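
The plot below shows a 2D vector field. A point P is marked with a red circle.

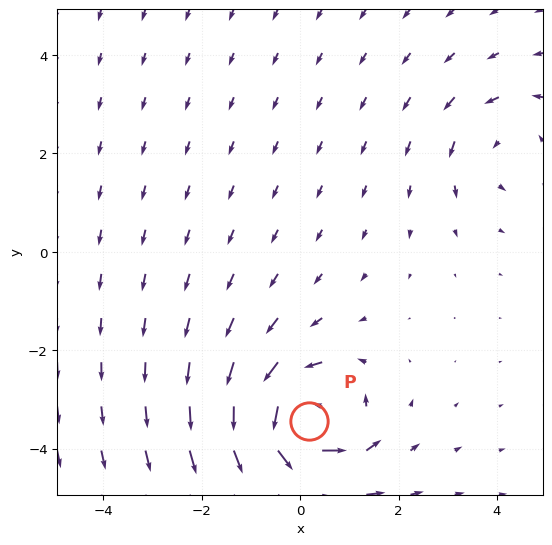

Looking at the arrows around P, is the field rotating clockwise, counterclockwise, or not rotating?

Near P at (0.2, -3.4) the arrows circulate counterclockwise. The curl (z-component) there is about +6; positive curl means counterclockwise rotation.

counterclockwise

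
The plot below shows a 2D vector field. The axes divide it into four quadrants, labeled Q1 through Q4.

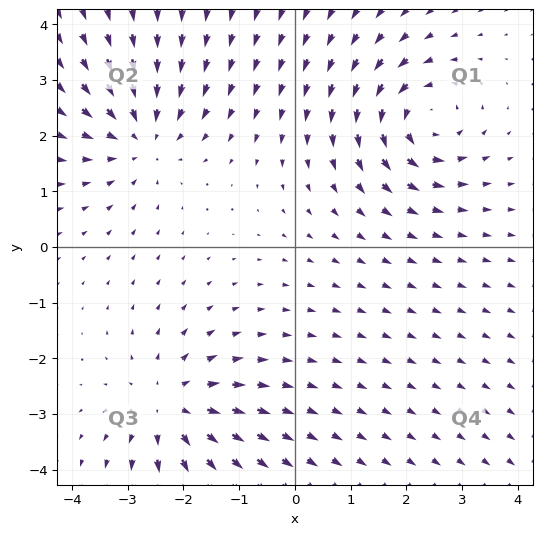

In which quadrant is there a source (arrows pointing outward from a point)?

The source sits at approximately (-2.2, -2.9), which lies in quadrant Q3. The divergence there is about +3, positive as expected for a source.

Q3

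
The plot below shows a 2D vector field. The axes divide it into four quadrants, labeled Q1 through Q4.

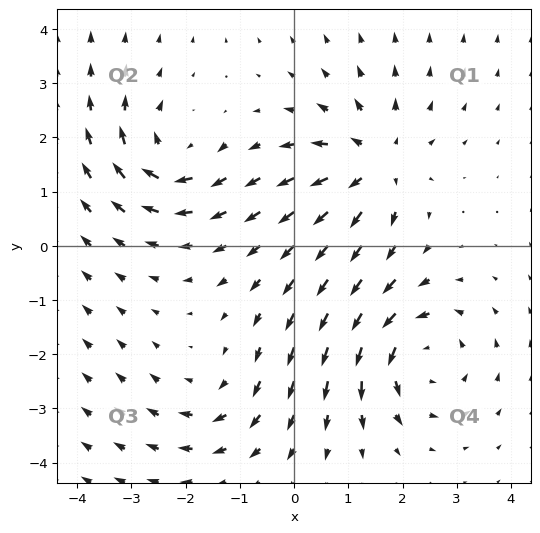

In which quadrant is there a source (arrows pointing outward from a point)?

Q1

The source sits at approximately (1.5, 1.5), which lies in quadrant Q1. The divergence there is about +5, positive as expected for a source.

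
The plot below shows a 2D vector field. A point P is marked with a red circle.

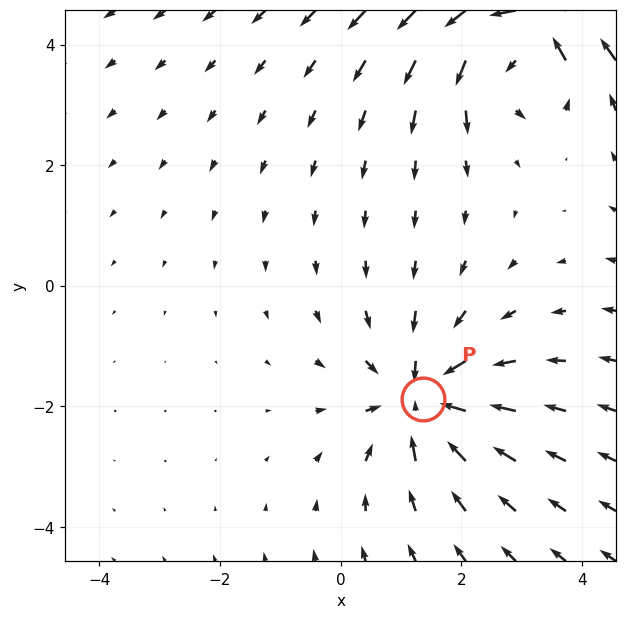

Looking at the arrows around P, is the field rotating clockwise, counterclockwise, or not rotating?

Near P at (1.4, -1.9) the arrows show no circulation. The curl there is ≈0.

not rotating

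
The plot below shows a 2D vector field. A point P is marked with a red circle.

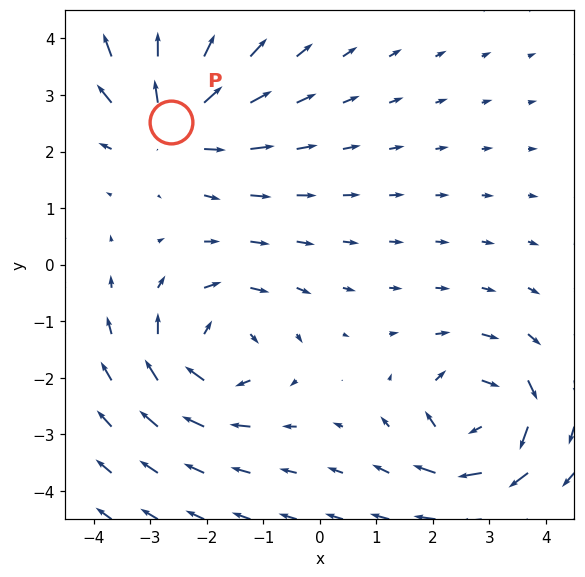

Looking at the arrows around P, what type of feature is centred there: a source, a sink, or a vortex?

At P (-2.6, 2.5) the arrows spread outward. Divergence about +3, curl ≈0 — positive divergence with near-zero curl is a source.

source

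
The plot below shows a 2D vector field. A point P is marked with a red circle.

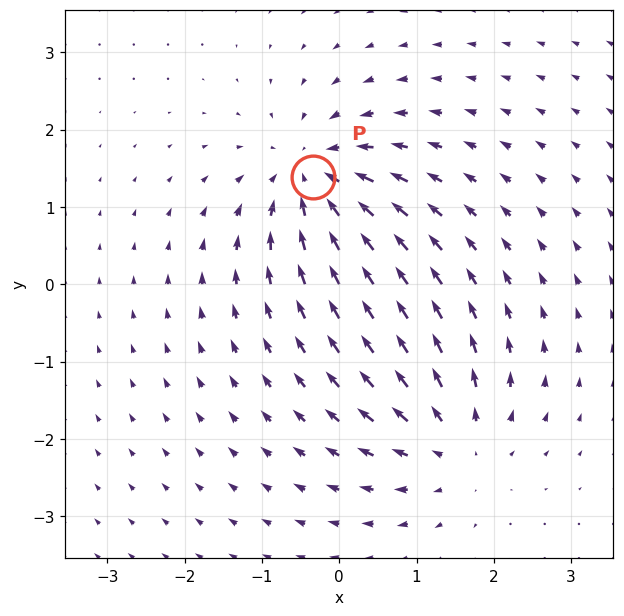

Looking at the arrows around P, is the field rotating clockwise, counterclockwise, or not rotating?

Near P at (-0.3, 1.4) the arrows show no circulation. The curl there is ≈0.

not rotating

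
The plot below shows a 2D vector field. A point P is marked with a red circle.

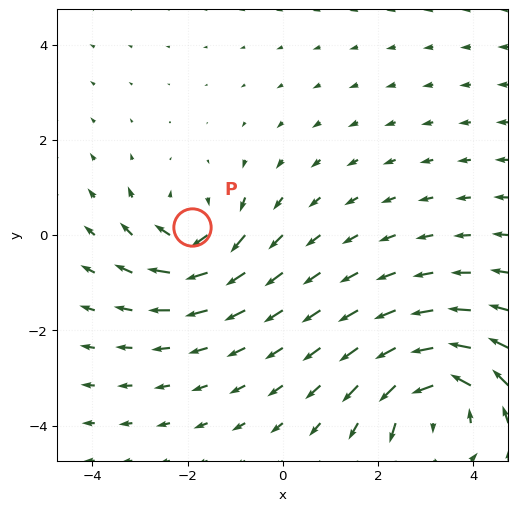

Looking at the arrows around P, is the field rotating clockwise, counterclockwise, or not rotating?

Near P at (-1.9, 0.2) the arrows circulate clockwise. The curl (z-component) there is about -4; negative curl means clockwise rotation.

clockwise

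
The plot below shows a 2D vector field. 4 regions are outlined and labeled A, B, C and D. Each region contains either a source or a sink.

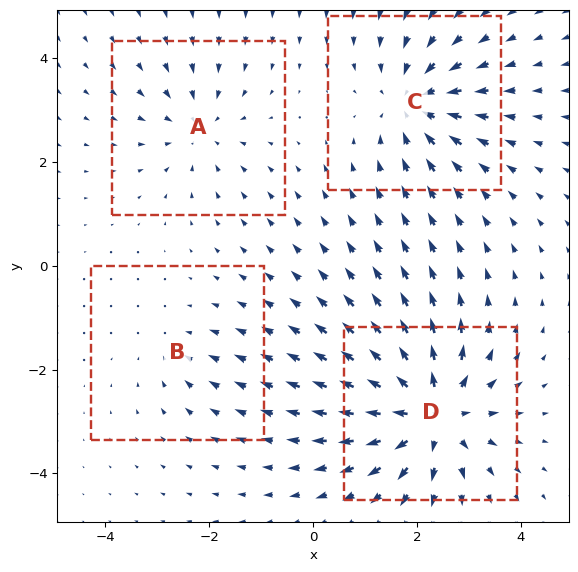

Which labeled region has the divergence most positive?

D

Divergence at each region's feature centre — A: about -3, B: about -2, C: about -5, D: about +7. Region D is most positive.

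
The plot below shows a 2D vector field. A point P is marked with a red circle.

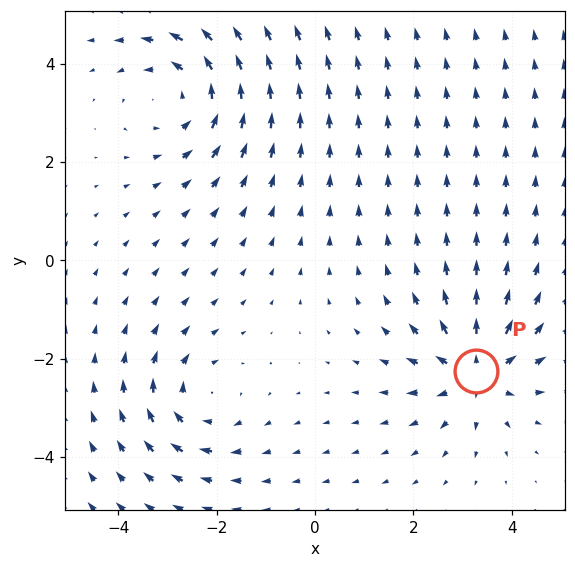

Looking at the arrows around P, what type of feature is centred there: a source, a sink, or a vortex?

At P (3.3, -2.3) the arrows spread outward. Divergence about +5, curl ≈0 — positive divergence with near-zero curl is a source.

source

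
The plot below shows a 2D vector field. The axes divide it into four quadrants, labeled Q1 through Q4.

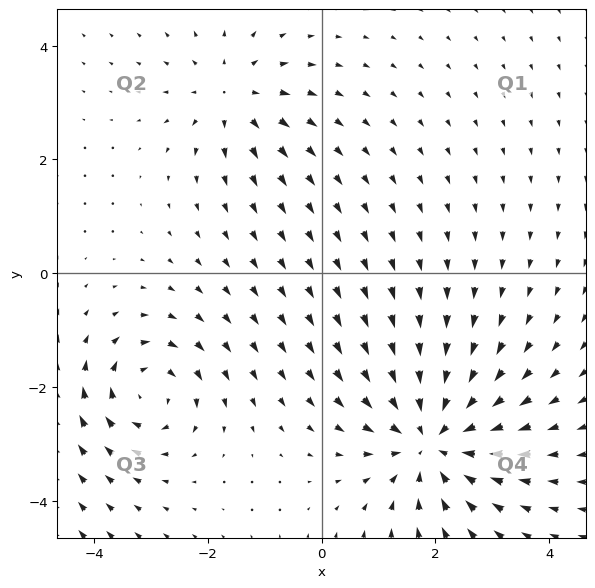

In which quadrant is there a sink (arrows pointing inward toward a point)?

Q4

The sink sits at approximately (1.9, -2.9), which lies in quadrant Q4. The divergence there is about -5, negative as expected for a sink.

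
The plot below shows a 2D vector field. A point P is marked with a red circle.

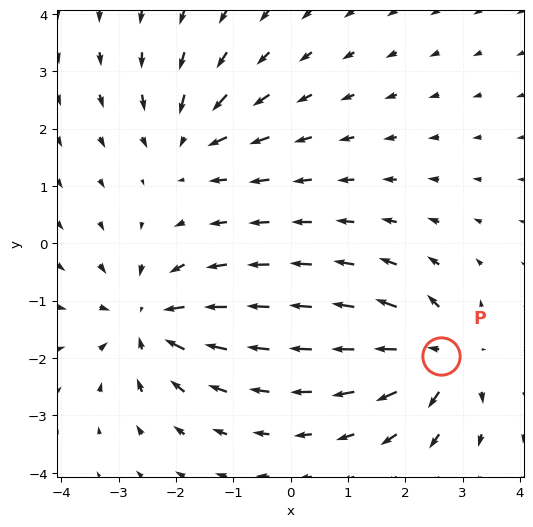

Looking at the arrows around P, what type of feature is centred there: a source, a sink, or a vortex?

At P (2.6, -2.0) the arrows spread outward. Divergence about +6, curl ≈0 — positive divergence with near-zero curl is a source.

source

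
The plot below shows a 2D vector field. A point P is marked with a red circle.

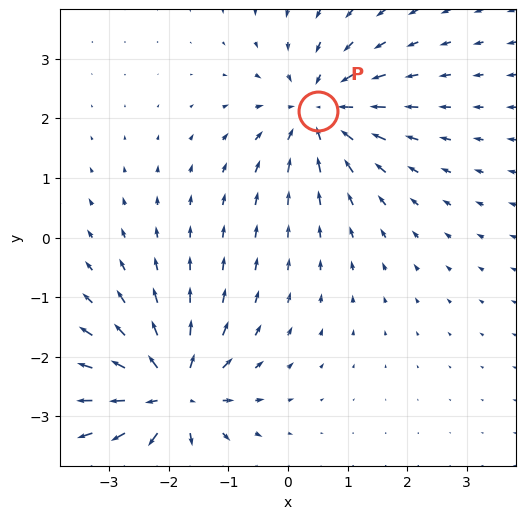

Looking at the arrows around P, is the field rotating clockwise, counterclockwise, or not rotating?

Near P at (0.5, 2.1) the arrows show no circulation. The curl there is ≈0.

not rotating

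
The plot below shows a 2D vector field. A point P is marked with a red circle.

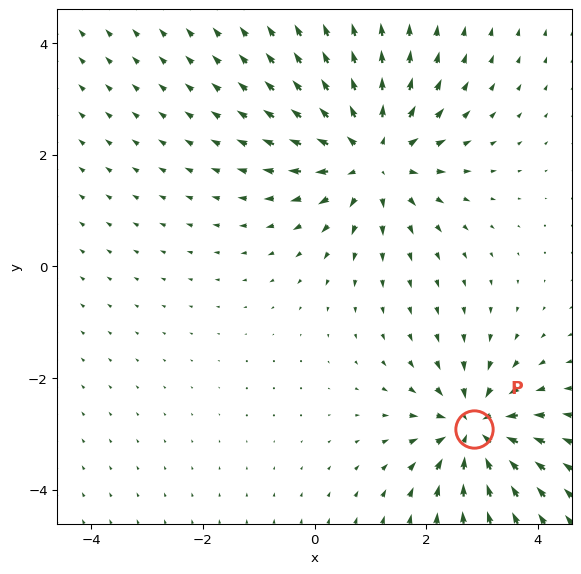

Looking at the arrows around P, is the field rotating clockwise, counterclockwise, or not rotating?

Near P at (2.9, -2.9) the arrows show no circulation. The curl there is ≈0.

not rotating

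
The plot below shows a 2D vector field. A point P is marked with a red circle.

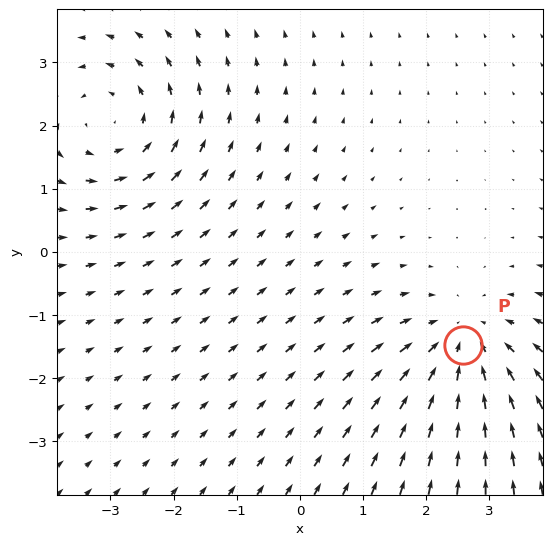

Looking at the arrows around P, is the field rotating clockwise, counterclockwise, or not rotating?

Near P at (2.6, -1.5) the arrows show no circulation. The curl there is ≈0.

not rotating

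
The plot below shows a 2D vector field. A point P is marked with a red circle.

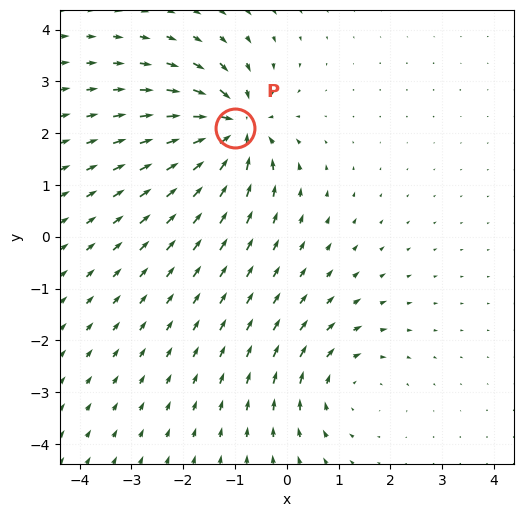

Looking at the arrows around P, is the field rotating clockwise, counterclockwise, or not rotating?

not rotating

Near P at (-1.0, 2.1) the arrows show no circulation. The curl there is ≈0.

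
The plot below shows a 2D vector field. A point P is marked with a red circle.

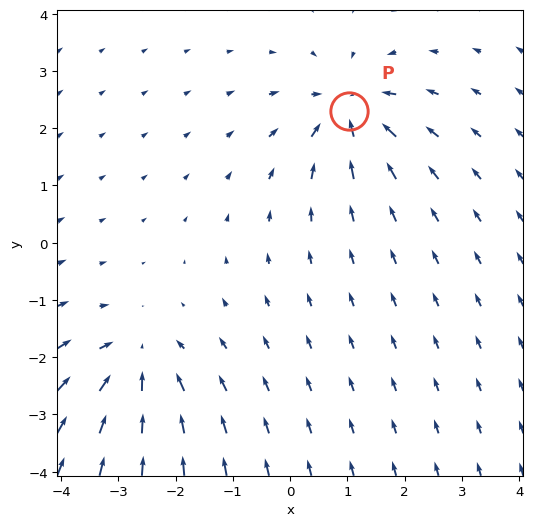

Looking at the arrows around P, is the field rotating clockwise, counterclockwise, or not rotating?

Near P at (1.0, 2.3) the arrows show no circulation. The curl there is ≈0.

not rotating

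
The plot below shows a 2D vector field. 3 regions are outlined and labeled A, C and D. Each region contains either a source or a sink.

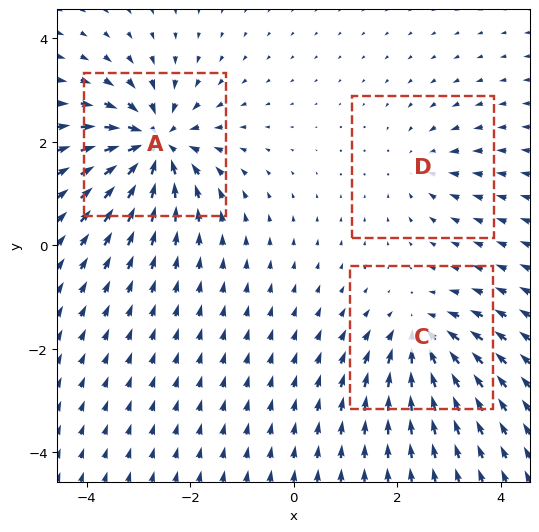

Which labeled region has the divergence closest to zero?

D

Divergence at each region's feature centre — A: about -7, C: about -4, D: about -3. Region D is closest to zero.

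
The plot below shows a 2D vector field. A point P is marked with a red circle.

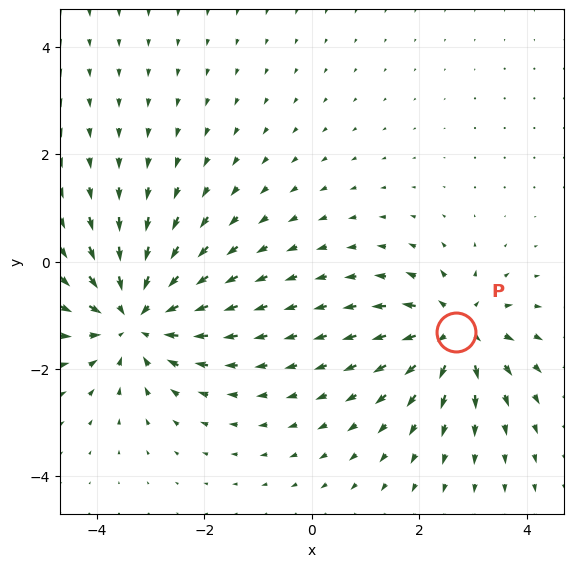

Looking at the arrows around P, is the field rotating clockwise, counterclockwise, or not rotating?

Near P at (2.7, -1.3) the arrows show no circulation. The curl there is ≈0.

not rotating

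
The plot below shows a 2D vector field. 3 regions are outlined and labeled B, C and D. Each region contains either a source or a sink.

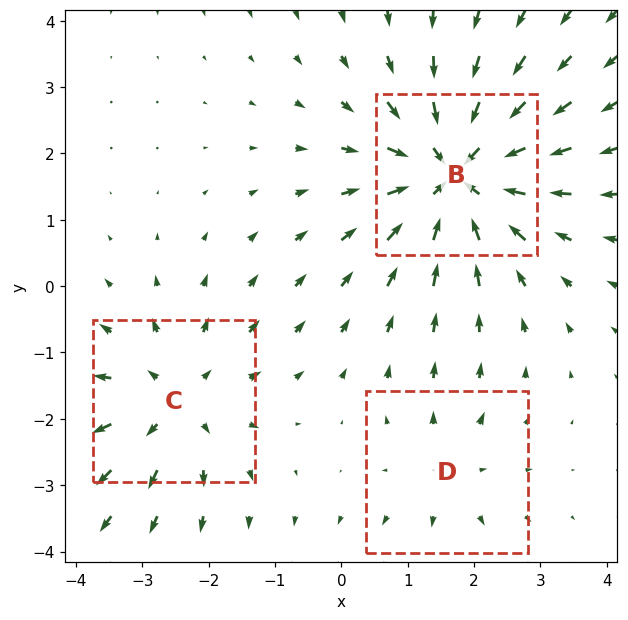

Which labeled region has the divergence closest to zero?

Divergence at each region's feature centre — B: about -5, C: about +3, D: about +2. Region D is closest to zero.

D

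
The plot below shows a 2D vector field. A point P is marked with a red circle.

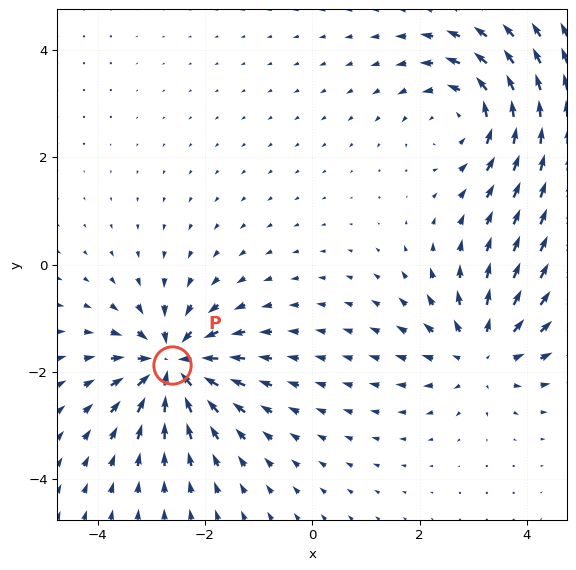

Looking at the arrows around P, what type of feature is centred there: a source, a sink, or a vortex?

At P (-2.6, -1.9) the arrows converge inward. Divergence about -7, curl ≈0 — negative divergence with near-zero curl is a sink.

sink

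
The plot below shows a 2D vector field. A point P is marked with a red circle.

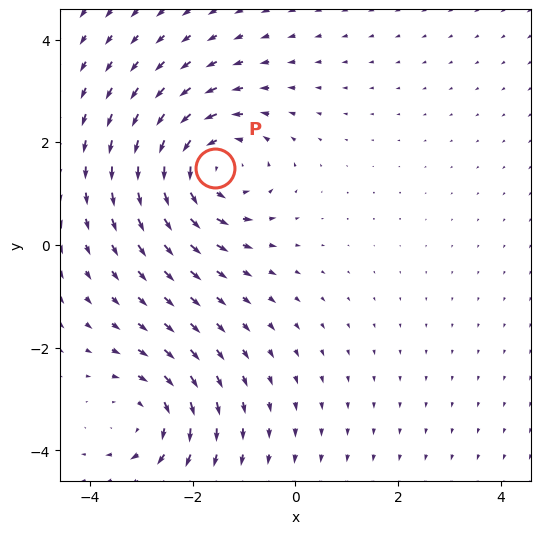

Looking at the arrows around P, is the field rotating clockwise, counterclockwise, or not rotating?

counterclockwise

Near P at (-1.6, 1.5) the arrows circulate counterclockwise. The curl (z-component) there is about +4; positive curl means counterclockwise rotation.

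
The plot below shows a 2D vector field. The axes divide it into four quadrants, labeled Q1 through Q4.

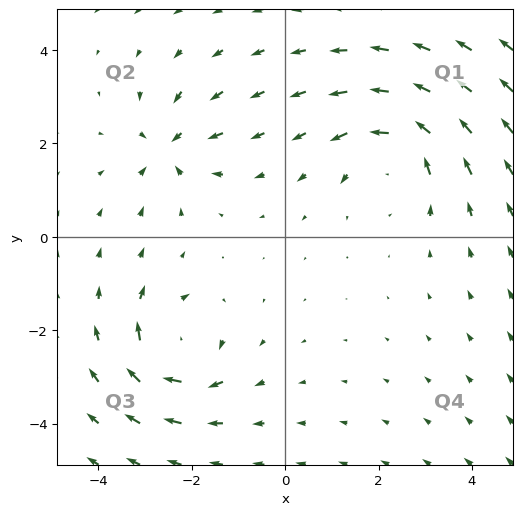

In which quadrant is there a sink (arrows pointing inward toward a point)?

The sink sits at approximately (-2.5, 1.9), which lies in quadrant Q2. The divergence there is about -4, negative as expected for a sink.

Q2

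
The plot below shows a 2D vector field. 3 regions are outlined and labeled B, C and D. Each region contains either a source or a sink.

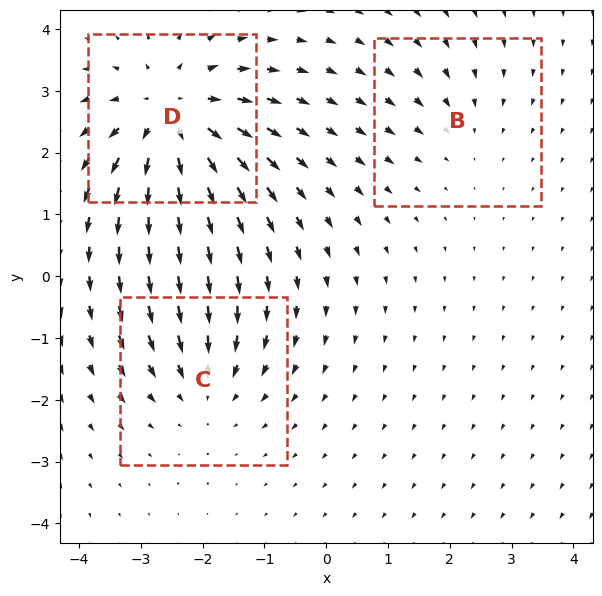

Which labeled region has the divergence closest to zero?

B

Divergence at each region's feature centre — B: about -2, C: about -3, D: about +5. Region B is closest to zero.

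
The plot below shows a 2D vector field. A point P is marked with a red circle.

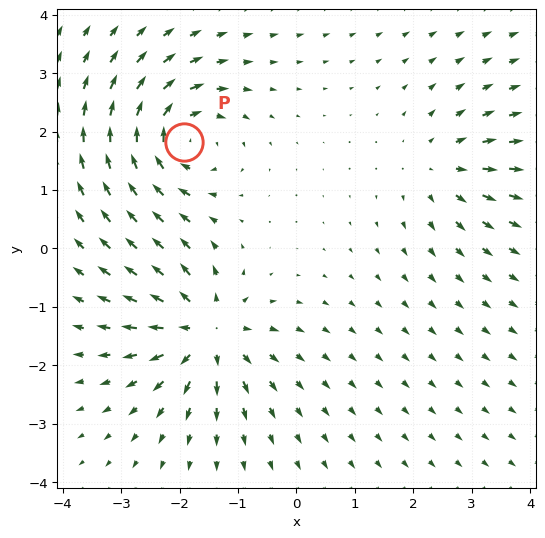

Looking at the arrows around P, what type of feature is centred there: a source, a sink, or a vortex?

At P (-1.9, 1.8) the arrows circulate clockwise. Divergence ≈0, curl about -5 — near-zero divergence with nonzero curl is a vortex.

vortex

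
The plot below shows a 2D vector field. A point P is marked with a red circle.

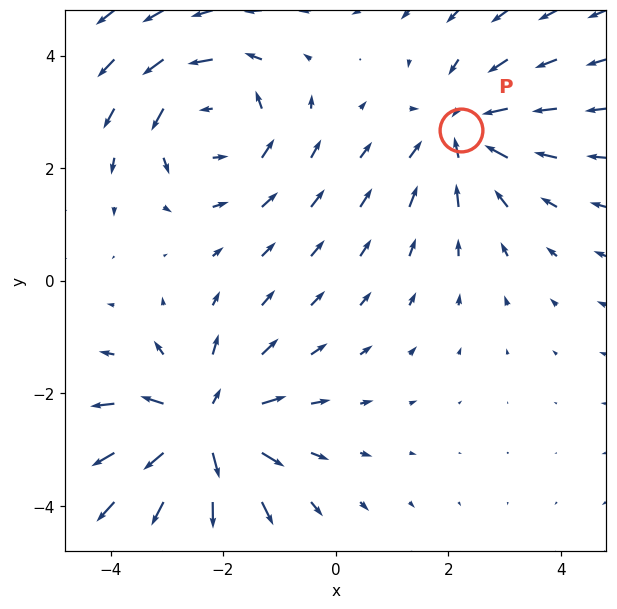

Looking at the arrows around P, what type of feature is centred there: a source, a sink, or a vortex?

sink

At P (2.2, 2.7) the arrows converge inward. Divergence about -3, curl ≈0 — negative divergence with near-zero curl is a sink.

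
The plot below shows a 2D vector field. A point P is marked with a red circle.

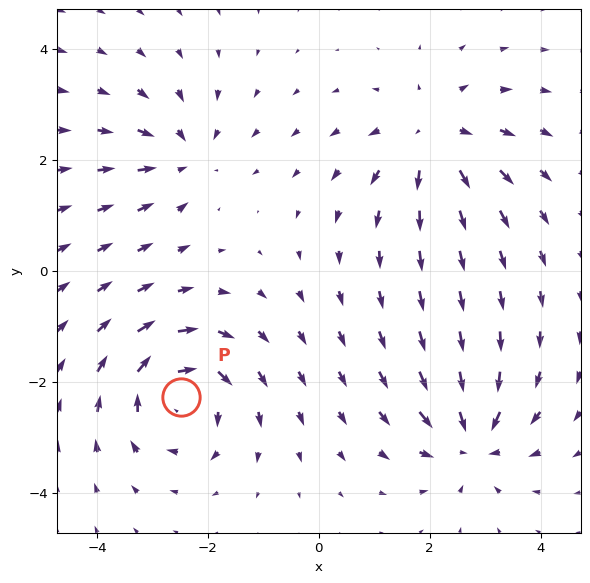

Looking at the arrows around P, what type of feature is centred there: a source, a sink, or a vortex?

At P (-2.5, -2.3) the arrows circulate clockwise. Divergence ≈0, curl about -5 — near-zero divergence with nonzero curl is a vortex.

vortex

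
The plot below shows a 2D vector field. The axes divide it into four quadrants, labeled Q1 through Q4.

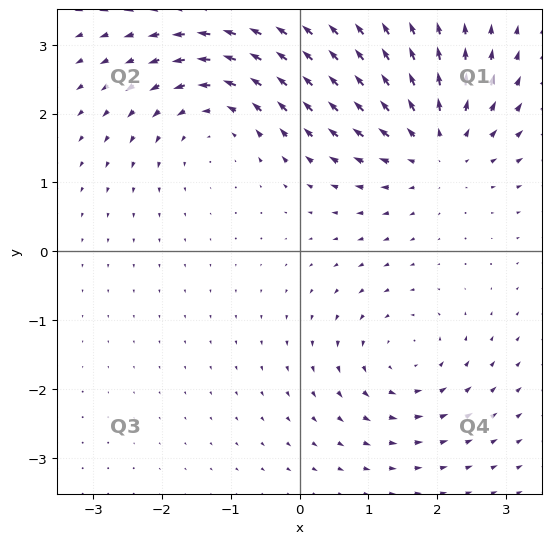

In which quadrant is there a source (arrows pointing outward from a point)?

Q1

The source sits at approximately (2.0, 1.5), which lies in quadrant Q1. The divergence there is about +4, positive as expected for a source.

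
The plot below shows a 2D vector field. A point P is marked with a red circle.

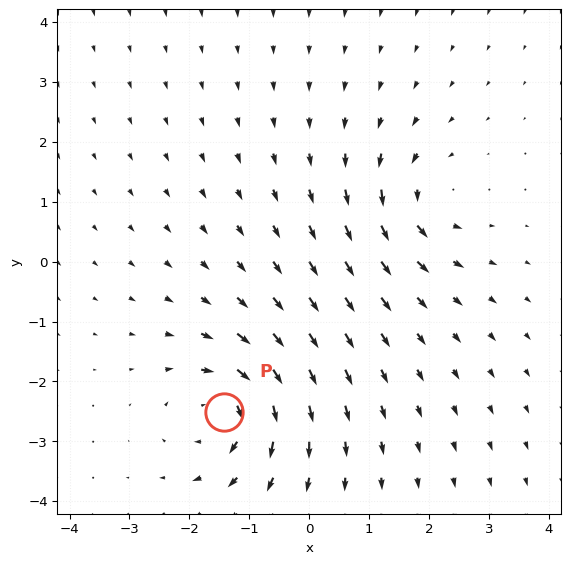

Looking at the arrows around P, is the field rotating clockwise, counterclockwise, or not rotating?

clockwise

Near P at (-1.4, -2.5) the arrows circulate clockwise. The curl (z-component) there is about -5; negative curl means clockwise rotation.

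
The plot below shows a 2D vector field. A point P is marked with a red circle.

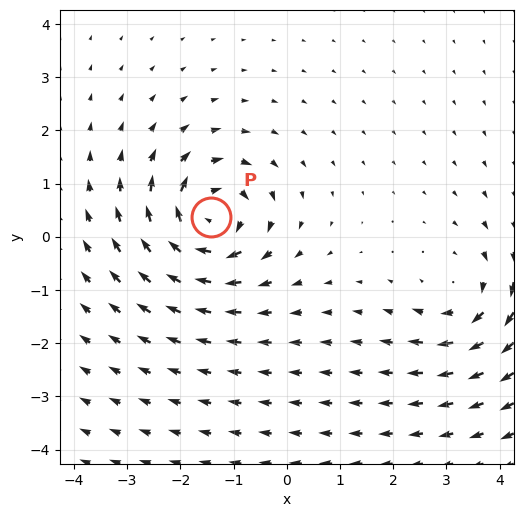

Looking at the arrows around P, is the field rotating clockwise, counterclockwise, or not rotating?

Near P at (-1.4, 0.4) the arrows circulate clockwise. The curl (z-component) there is about -6; negative curl means clockwise rotation.

clockwise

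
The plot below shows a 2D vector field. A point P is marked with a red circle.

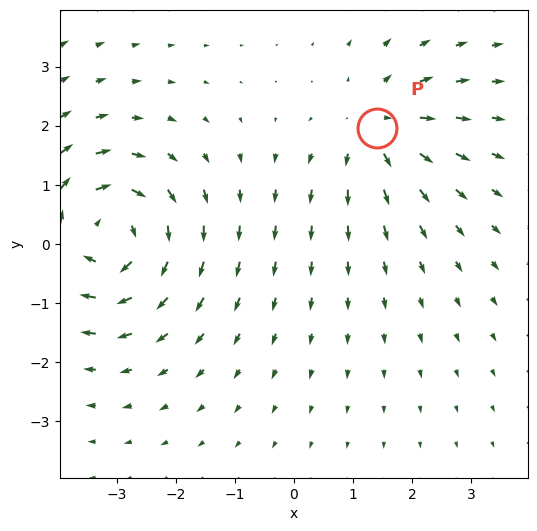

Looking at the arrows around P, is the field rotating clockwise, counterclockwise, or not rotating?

Near P at (1.4, 2.0) the arrows show no circulation. The curl there is ≈0.

not rotating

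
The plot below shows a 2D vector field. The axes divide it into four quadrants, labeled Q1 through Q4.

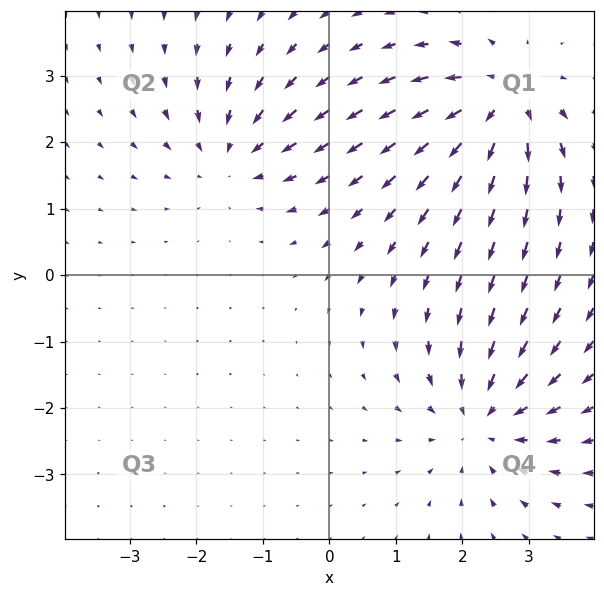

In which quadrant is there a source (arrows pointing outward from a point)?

Q1

The source sits at approximately (2.6, 2.6), which lies in quadrant Q1. The divergence there is about +6, positive as expected for a source.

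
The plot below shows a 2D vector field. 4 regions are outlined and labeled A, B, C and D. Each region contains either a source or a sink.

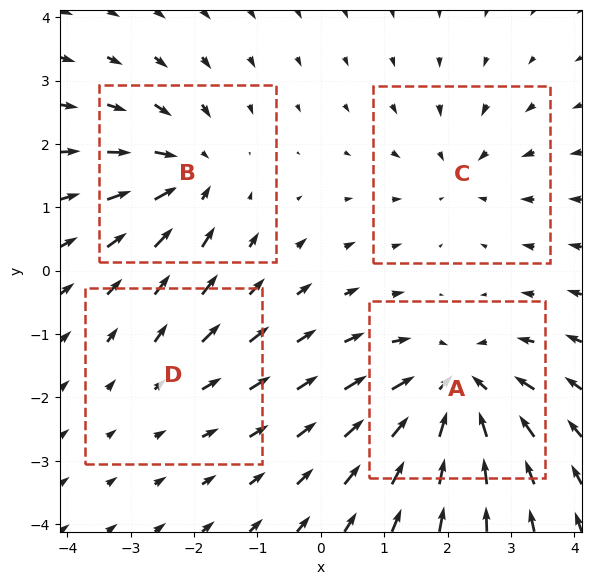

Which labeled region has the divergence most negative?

Divergence at each region's feature centre — A: about -7, B: about -5, C: about -3, D: about +2. Region A is most negative.

A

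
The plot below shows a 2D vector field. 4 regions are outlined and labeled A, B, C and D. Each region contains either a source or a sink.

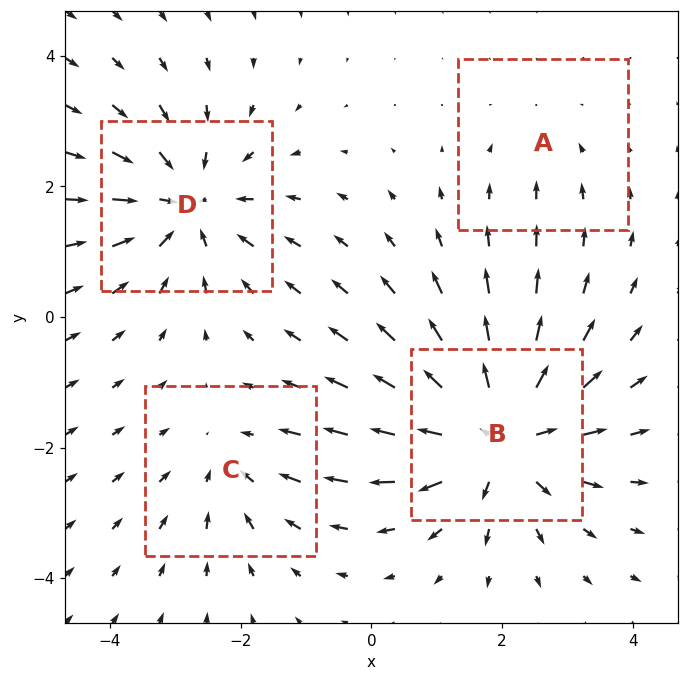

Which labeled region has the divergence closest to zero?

Divergence at each region's feature centre — A: about -2, B: about +6, C: about -3, D: about -5. Region A is closest to zero.

A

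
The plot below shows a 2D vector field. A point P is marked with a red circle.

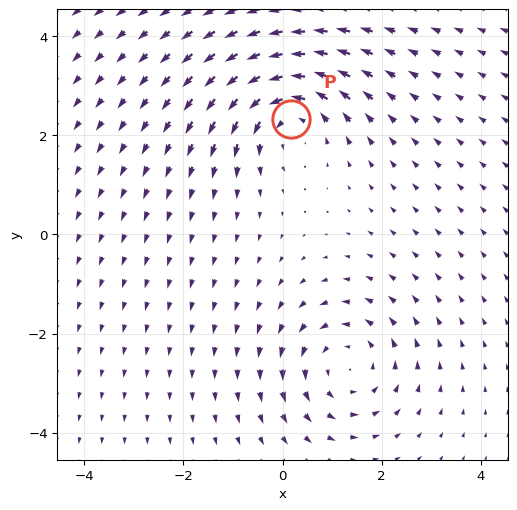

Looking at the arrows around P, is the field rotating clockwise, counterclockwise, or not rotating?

counterclockwise

Near P at (0.2, 2.3) the arrows circulate counterclockwise. The curl (z-component) there is about +3; positive curl means counterclockwise rotation.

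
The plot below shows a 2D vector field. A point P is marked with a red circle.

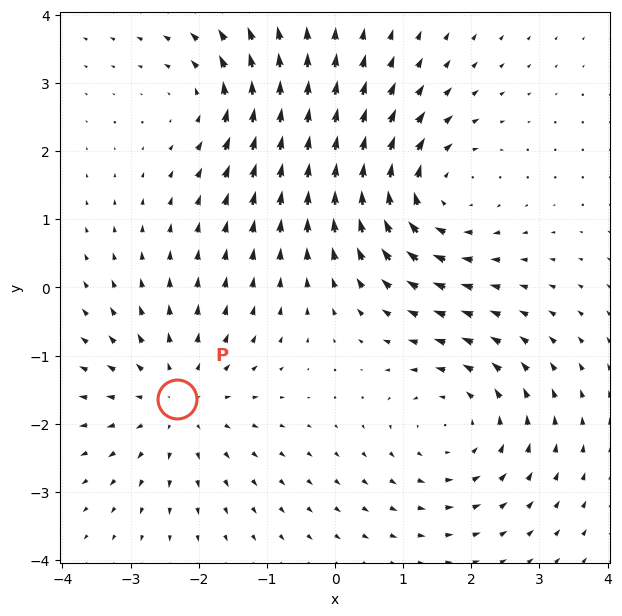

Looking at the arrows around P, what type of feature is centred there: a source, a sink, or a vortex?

source

At P (-2.3, -1.6) the arrows spread outward. Divergence about +3, curl ≈0 — positive divergence with near-zero curl is a source.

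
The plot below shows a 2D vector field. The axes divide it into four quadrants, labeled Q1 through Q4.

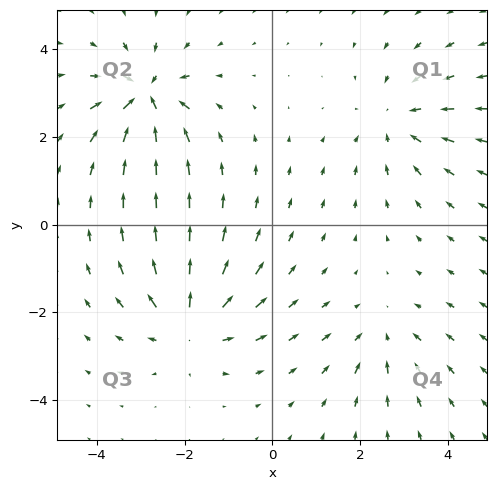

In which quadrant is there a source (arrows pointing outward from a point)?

The source sits at approximately (-1.9, -2.3), which lies in quadrant Q3. The divergence there is about +5, positive as expected for a source.

Q3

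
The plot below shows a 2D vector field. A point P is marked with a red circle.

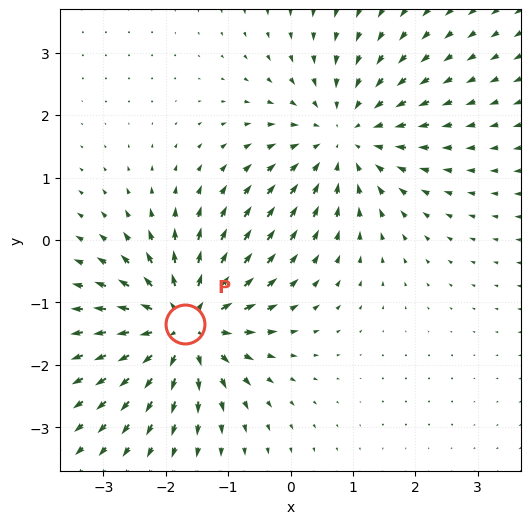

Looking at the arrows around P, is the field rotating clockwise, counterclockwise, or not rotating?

not rotating

Near P at (-1.7, -1.4) the arrows show no circulation. The curl there is ≈0.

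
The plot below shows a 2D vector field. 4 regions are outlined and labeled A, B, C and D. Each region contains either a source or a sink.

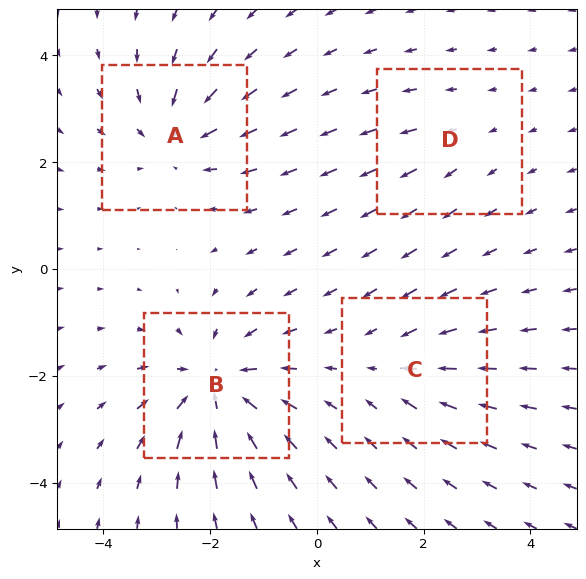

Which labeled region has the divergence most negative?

Divergence at each region's feature centre — A: about -4, B: about -6, C: about -3, D: about +2. Region B is most negative.

B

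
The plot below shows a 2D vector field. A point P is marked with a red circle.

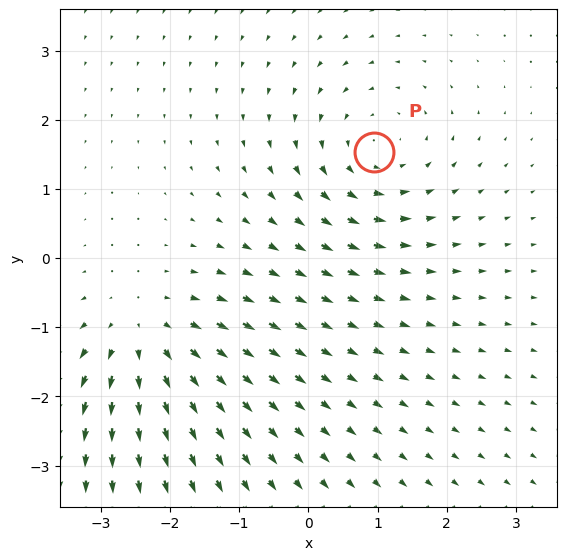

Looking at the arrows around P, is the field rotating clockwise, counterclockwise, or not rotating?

counterclockwise

Near P at (0.9, 1.5) the arrows circulate counterclockwise. The curl (z-component) there is about +3; positive curl means counterclockwise rotation.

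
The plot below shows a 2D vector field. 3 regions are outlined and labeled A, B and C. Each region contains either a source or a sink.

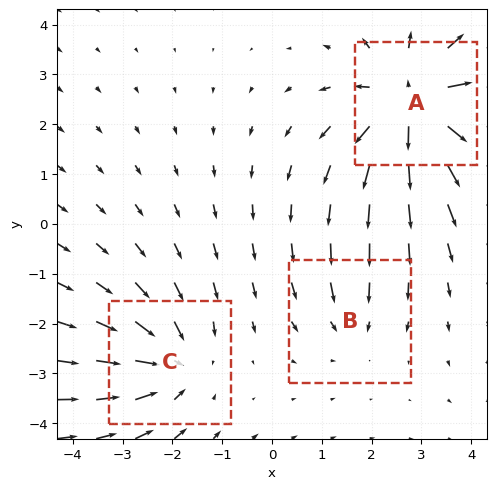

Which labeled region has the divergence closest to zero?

B

Divergence at each region's feature centre — A: about +5, B: about -2, C: about -3. Region B is closest to zero.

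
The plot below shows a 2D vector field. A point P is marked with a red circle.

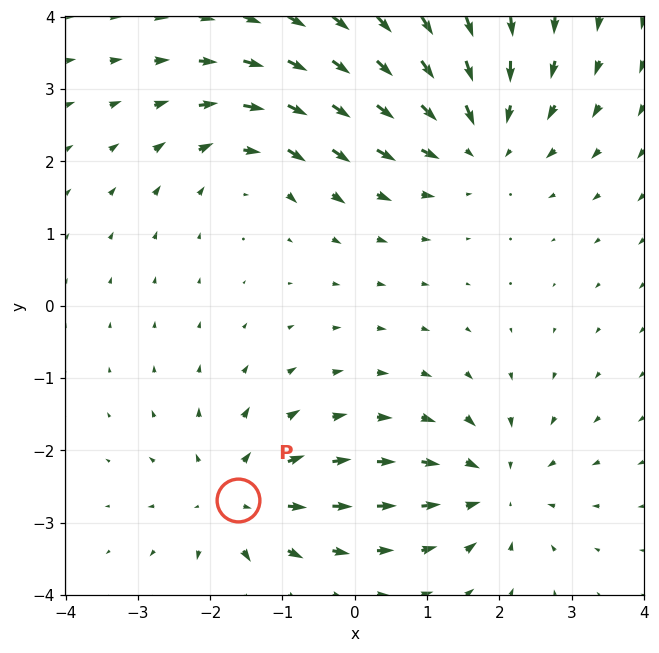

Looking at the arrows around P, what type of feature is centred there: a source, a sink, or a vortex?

source

At P (-1.6, -2.7) the arrows spread outward. Divergence about +3, curl ≈0 — positive divergence with near-zero curl is a source.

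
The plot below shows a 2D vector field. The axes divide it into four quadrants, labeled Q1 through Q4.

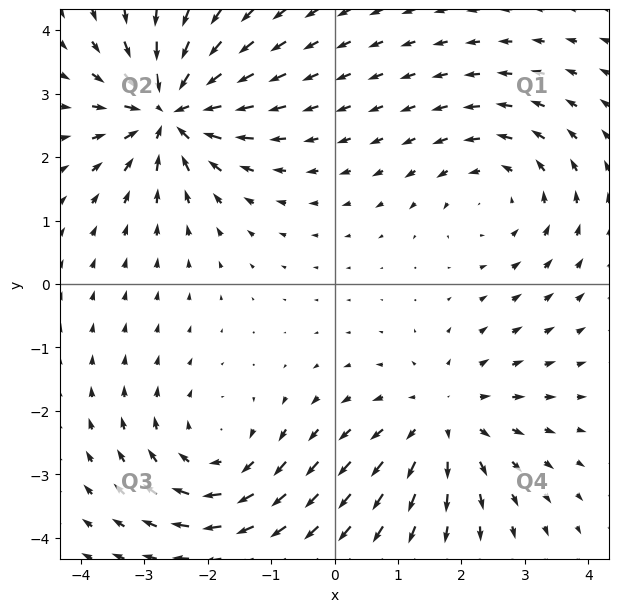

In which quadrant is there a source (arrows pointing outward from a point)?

Q4

The source sits at approximately (1.7, -2.1), which lies in quadrant Q4. The divergence there is about +3, positive as expected for a source.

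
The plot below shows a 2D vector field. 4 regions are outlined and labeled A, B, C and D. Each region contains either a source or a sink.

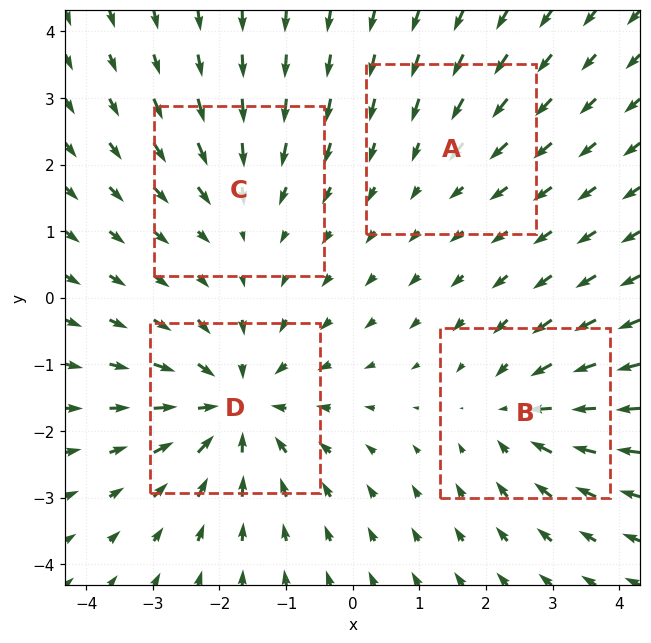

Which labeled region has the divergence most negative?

Divergence at each region's feature centre — A: about -2, B: about -4, C: about -3, D: about -6. Region D is most negative.

D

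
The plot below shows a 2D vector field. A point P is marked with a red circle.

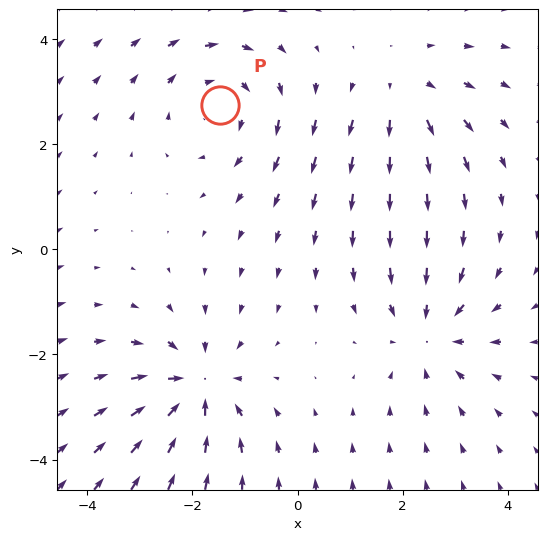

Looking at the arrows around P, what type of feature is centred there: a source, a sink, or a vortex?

At P (-1.5, 2.7) the arrows circulate clockwise. Divergence ≈0, curl about -4 — near-zero divergence with nonzero curl is a vortex.

vortex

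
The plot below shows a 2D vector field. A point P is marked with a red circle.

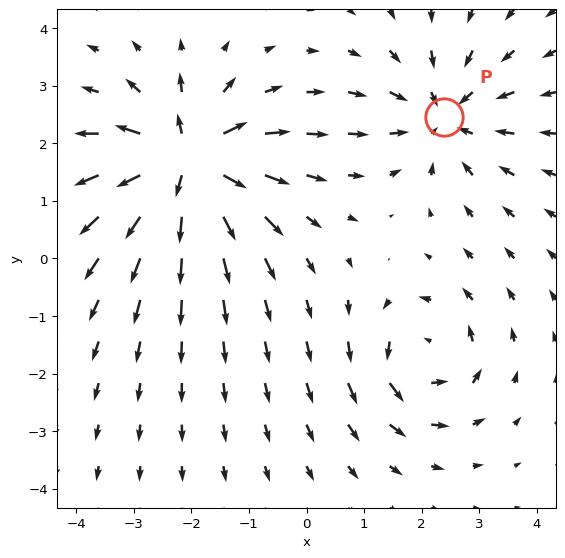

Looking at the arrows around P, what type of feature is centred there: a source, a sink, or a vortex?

sink

At P (2.4, 2.5) the arrows converge inward. Divergence about -4, curl ≈0 — negative divergence with near-zero curl is a sink.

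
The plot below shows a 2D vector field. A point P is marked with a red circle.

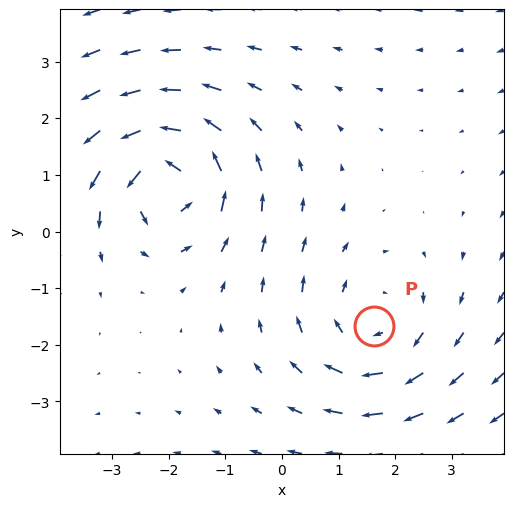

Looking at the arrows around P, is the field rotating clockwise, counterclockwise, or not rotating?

Near P at (1.6, -1.7) the arrows circulate clockwise. The curl (z-component) there is about -2; negative curl means clockwise rotation.

clockwise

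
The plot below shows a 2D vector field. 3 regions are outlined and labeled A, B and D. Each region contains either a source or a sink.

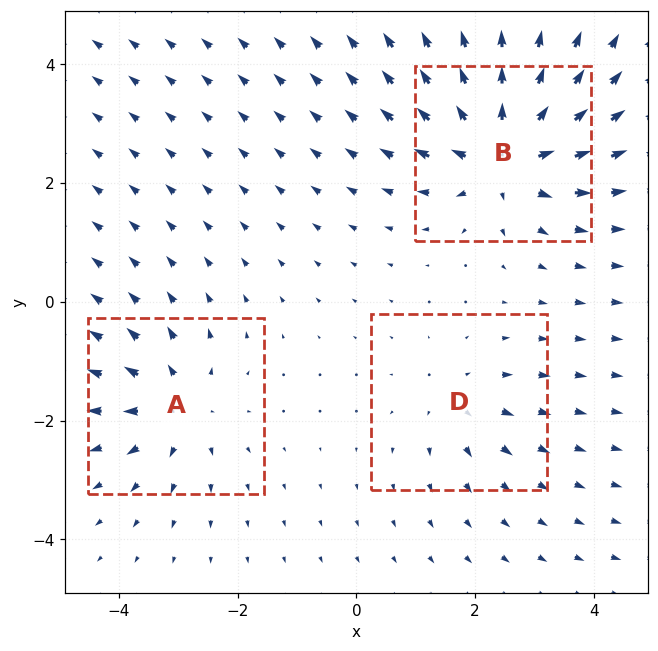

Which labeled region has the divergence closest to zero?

Divergence at each region's feature centre — A: about +3, B: about +5, D: about +2. Region D is closest to zero.

D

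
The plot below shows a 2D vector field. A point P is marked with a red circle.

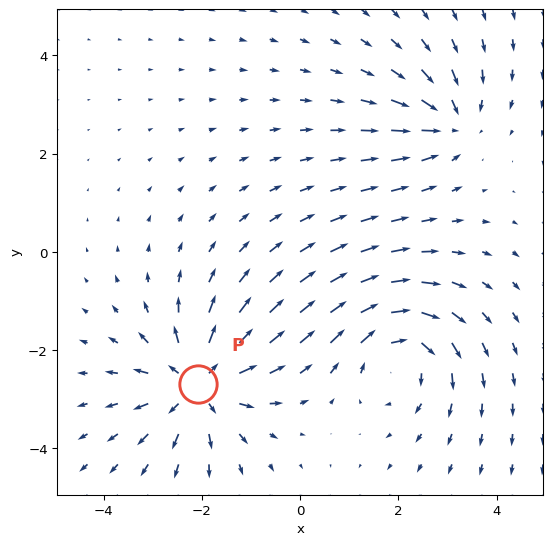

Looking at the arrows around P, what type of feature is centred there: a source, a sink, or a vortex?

source

At P (-2.1, -2.7) the arrows spread outward. Divergence about +5, curl ≈0 — positive divergence with near-zero curl is a source.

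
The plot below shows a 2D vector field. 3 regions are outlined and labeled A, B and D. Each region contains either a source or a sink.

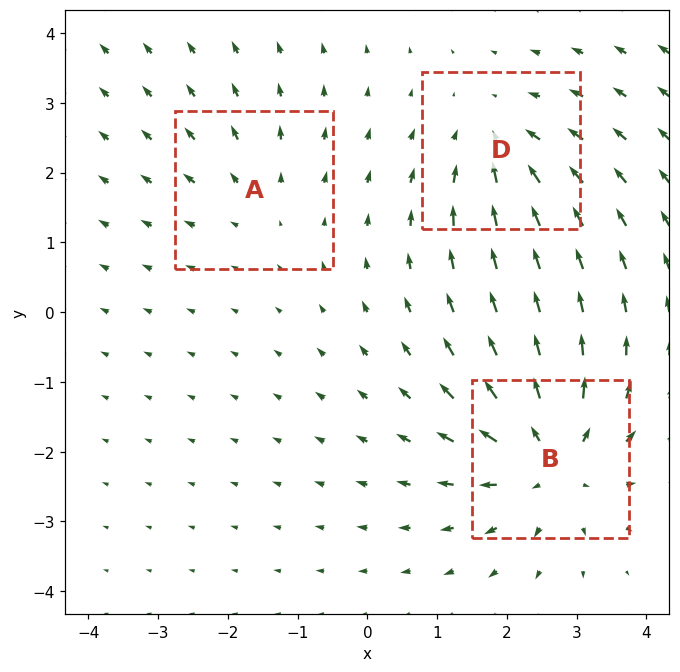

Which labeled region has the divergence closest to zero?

Divergence at each region's feature centre — A: about +2, B: about +5, D: about -3. Region A is closest to zero.

A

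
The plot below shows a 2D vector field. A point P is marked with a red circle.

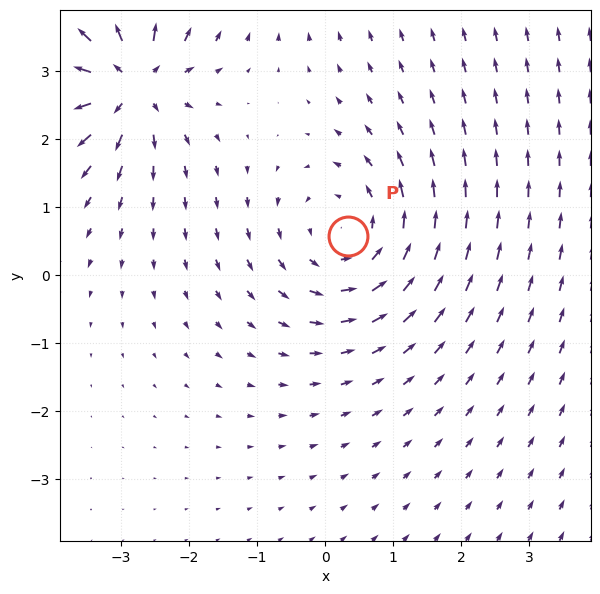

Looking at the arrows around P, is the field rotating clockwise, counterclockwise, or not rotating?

Near P at (0.3, 0.6) the arrows circulate counterclockwise. The curl (z-component) there is about +3; positive curl means counterclockwise rotation.

counterclockwise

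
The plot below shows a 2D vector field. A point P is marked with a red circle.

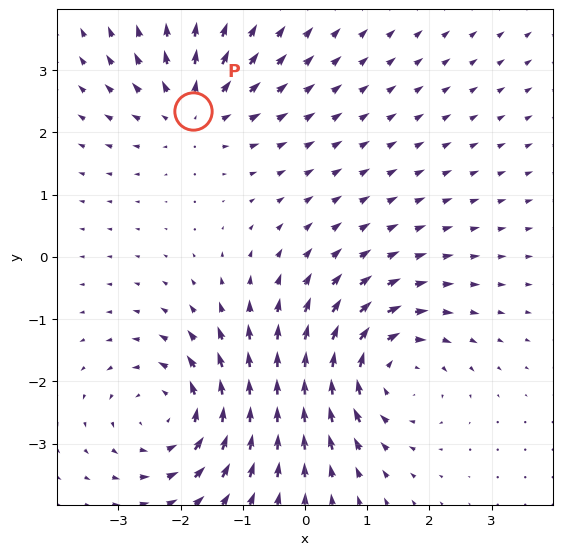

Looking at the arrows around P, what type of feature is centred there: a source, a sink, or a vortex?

At P (-1.8, 2.3) the arrows spread outward. Divergence about +4, curl ≈0 — positive divergence with near-zero curl is a source.

source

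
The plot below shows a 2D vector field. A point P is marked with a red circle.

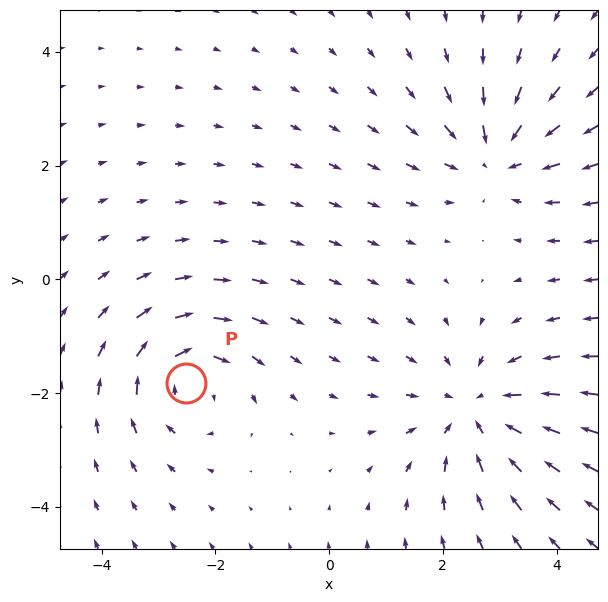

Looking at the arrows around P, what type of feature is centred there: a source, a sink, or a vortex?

vortex

At P (-2.5, -1.8) the arrows circulate clockwise. Divergence ≈0, curl about -4 — near-zero divergence with nonzero curl is a vortex.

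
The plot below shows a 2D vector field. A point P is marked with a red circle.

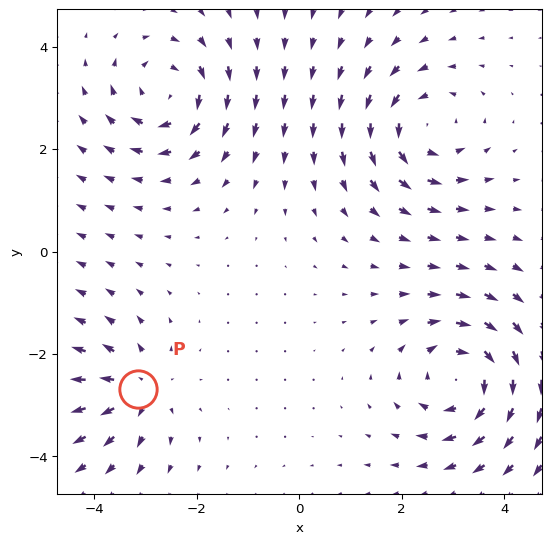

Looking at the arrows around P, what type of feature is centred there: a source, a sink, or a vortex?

source

At P (-3.1, -2.7) the arrows spread outward. Divergence about +3, curl ≈0 — positive divergence with near-zero curl is a source.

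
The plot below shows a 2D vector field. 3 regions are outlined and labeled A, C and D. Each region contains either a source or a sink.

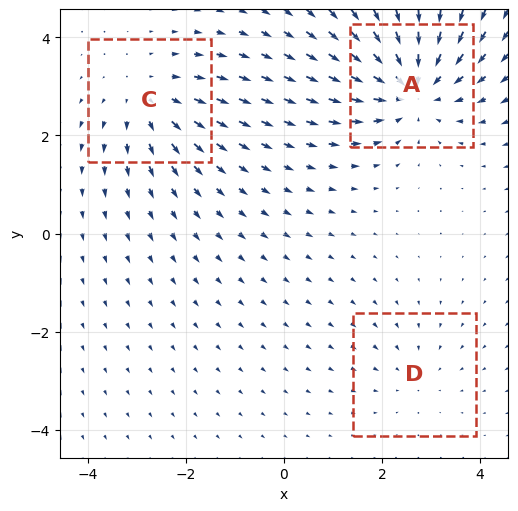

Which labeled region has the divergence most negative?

A

Divergence at each region's feature centre — A: about -5, C: about +3, D: about -2. Region A is most negative.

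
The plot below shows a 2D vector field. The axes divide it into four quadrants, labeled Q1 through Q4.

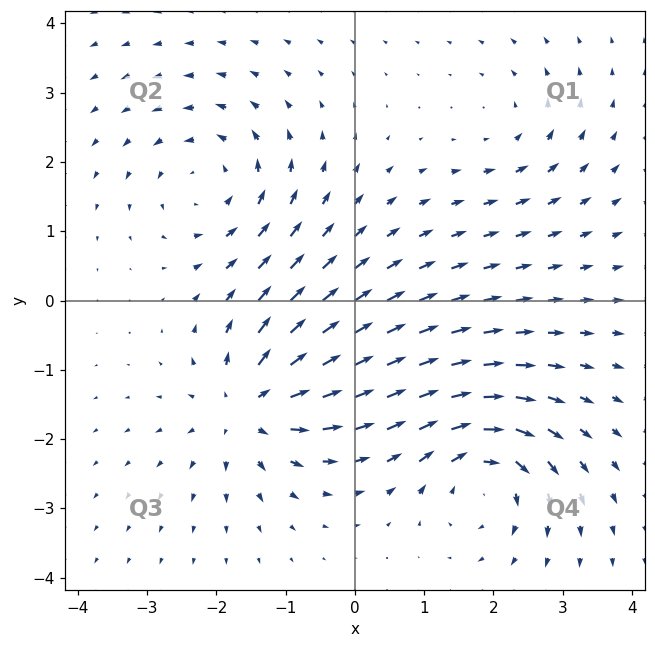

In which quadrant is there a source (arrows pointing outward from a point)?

Q3

The source sits at approximately (-1.5, -1.5), which lies in quadrant Q3. The divergence there is about +6, positive as expected for a source.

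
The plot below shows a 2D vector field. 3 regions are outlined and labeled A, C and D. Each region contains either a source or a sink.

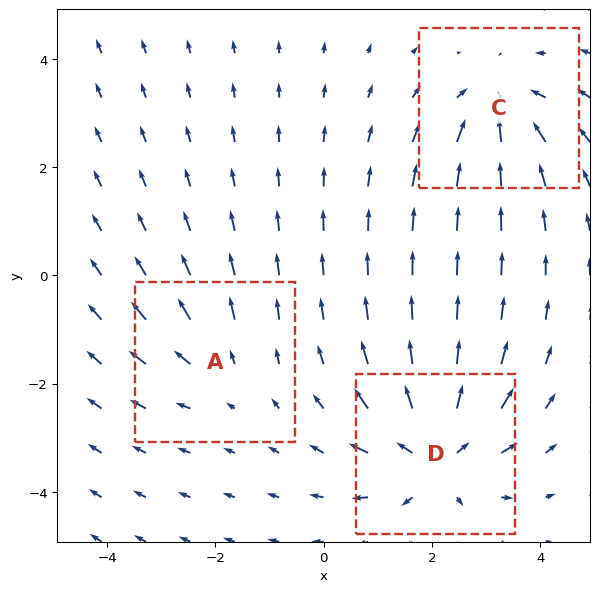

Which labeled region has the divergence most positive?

D

Divergence at each region's feature centre — A: about +2, C: about -4, D: about +5. Region D is most positive.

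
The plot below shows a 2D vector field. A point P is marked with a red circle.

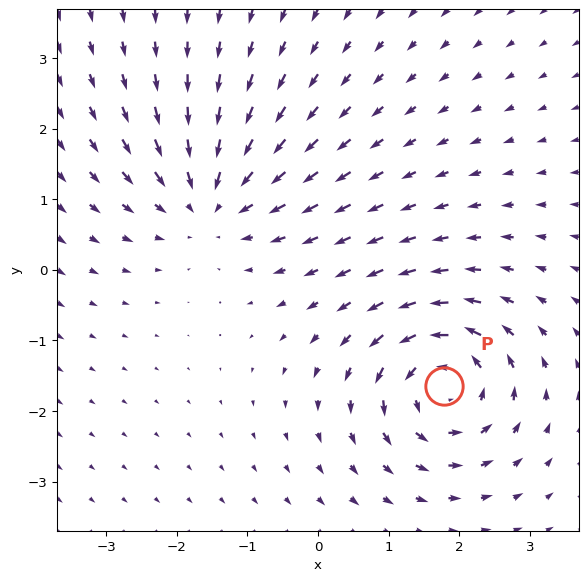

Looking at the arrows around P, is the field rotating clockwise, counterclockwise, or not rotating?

counterclockwise

Near P at (1.8, -1.6) the arrows circulate counterclockwise. The curl (z-component) there is about +6; positive curl means counterclockwise rotation.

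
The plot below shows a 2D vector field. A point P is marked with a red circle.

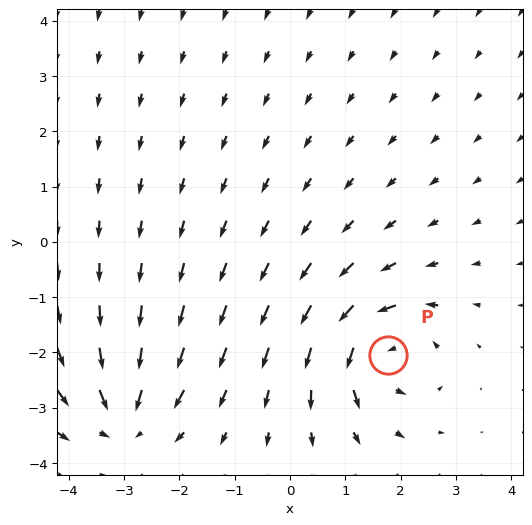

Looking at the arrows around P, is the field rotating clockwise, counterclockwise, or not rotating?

Near P at (1.8, -2.0) the arrows circulate counterclockwise. The curl (z-component) there is about +6; positive curl means counterclockwise rotation.

counterclockwise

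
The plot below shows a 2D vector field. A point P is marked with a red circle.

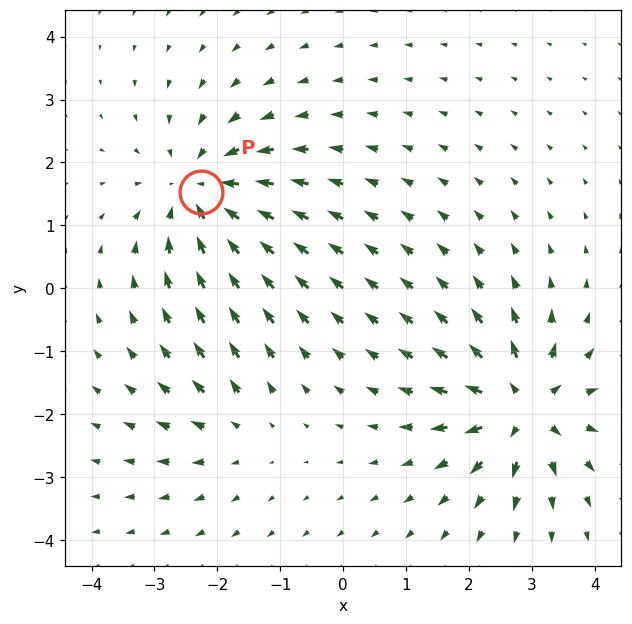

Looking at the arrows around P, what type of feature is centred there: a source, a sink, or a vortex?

At P (-2.3, 1.5) the arrows converge inward. Divergence about -5, curl ≈0 — negative divergence with near-zero curl is a sink.

sink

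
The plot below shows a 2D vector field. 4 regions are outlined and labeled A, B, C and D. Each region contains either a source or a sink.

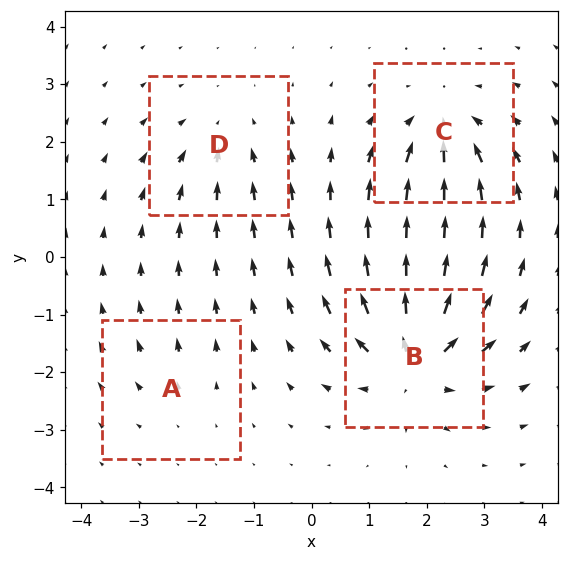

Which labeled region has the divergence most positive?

B

Divergence at each region's feature centre — A: about +2, B: about +9, C: about -6, D: about -4. Region B is most positive.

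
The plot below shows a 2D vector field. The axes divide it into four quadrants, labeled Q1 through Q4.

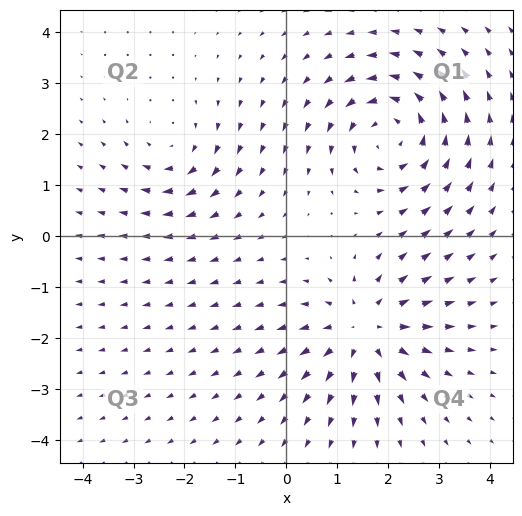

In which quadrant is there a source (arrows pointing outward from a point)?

The source sits at approximately (1.5, -1.9), which lies in quadrant Q4. The divergence there is about +5, positive as expected for a source.

Q4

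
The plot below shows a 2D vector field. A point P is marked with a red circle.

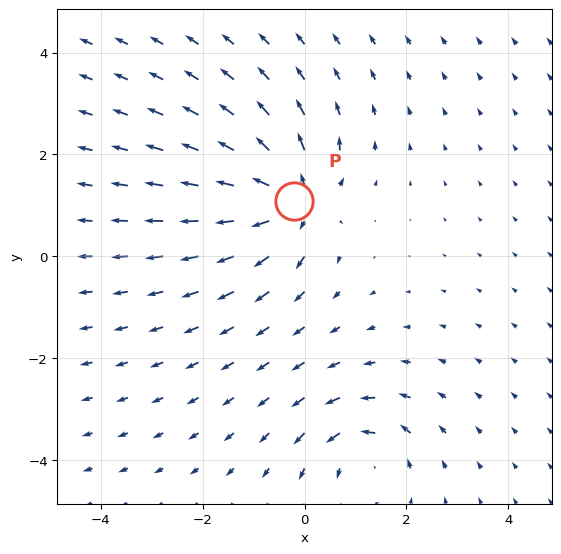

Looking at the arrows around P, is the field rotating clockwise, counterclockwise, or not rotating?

Near P at (-0.2, 1.1) the arrows show no circulation. The curl there is ≈0.

not rotating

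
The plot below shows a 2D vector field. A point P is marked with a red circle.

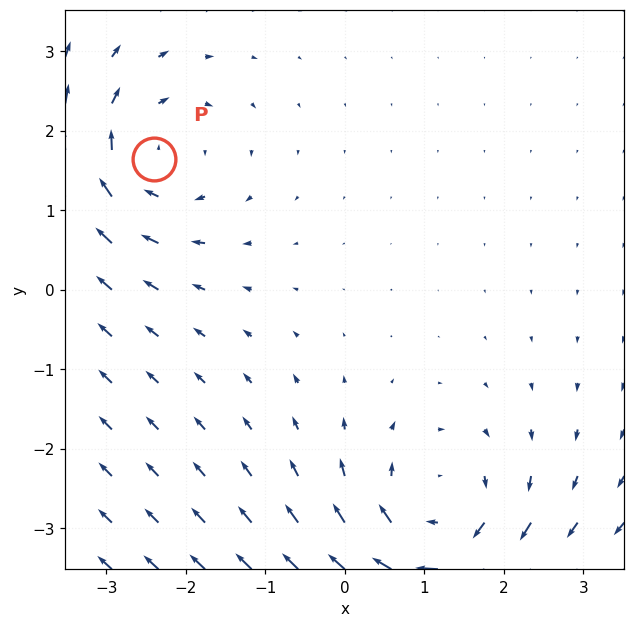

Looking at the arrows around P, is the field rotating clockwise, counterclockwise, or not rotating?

clockwise

Near P at (-2.4, 1.6) the arrows circulate clockwise. The curl (z-component) there is about -3; negative curl means clockwise rotation.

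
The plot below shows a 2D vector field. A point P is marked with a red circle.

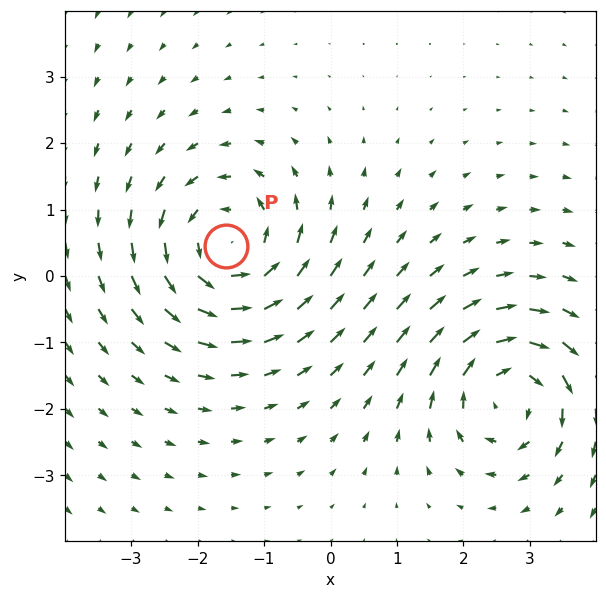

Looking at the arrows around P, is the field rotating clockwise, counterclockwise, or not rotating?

Near P at (-1.6, 0.5) the arrows circulate counterclockwise. The curl (z-component) there is about +4; positive curl means counterclockwise rotation.

counterclockwise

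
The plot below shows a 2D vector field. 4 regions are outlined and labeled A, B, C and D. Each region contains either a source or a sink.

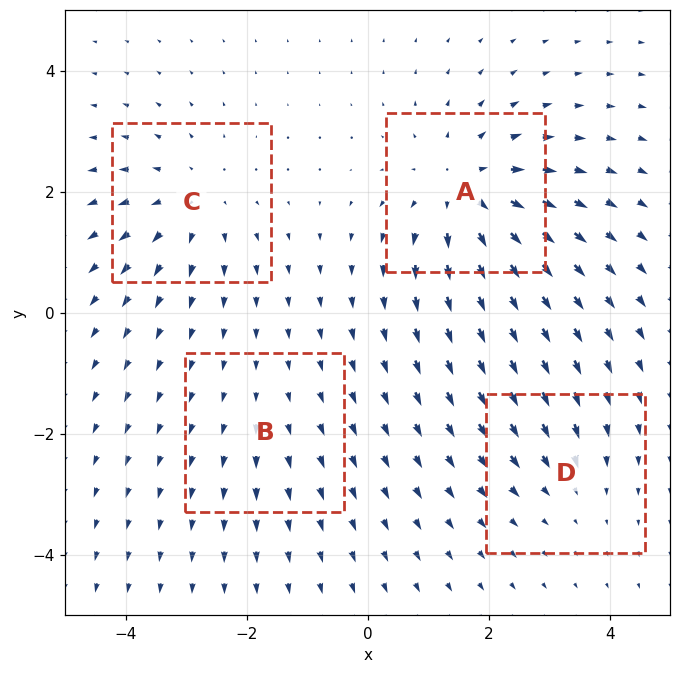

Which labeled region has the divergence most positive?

Divergence at each region's feature centre — A: about +6, B: about +2, C: about +5, D: about -3. Region A is most positive.

A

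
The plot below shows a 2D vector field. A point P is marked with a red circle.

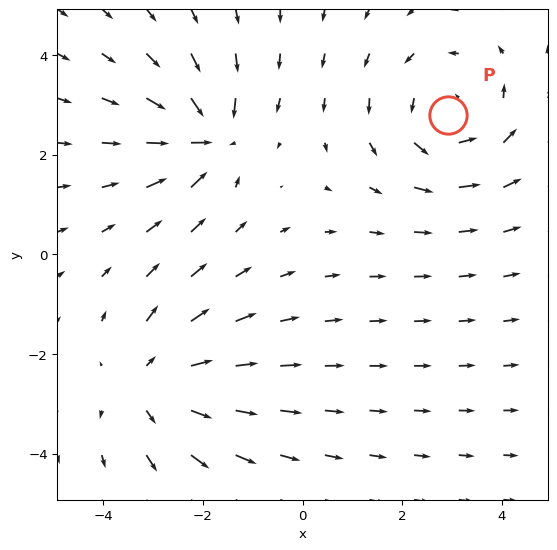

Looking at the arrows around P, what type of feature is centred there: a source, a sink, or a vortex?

At P (2.9, 2.8) the arrows circulate counterclockwise. Divergence ≈0, curl about +4 — near-zero divergence with nonzero curl is a vortex.

vortex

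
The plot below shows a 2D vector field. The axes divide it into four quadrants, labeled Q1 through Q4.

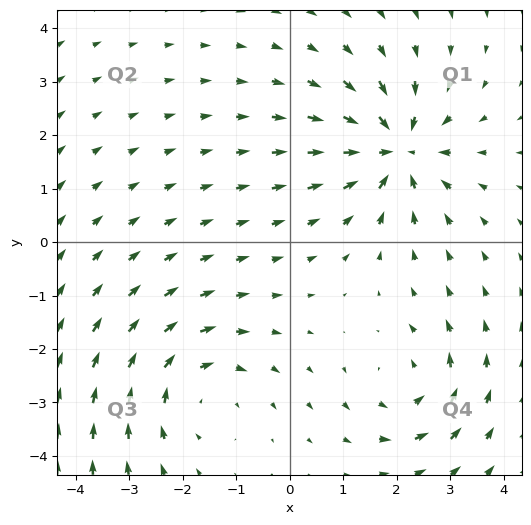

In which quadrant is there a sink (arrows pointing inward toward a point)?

The sink sits at approximately (2.0, 1.7), which lies in quadrant Q1. The divergence there is about -5, negative as expected for a sink.

Q1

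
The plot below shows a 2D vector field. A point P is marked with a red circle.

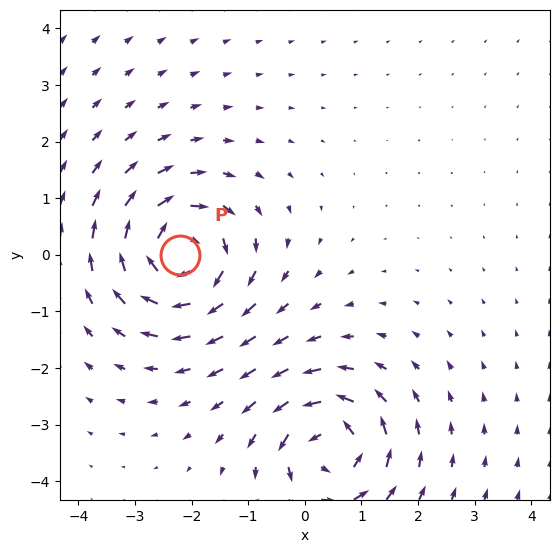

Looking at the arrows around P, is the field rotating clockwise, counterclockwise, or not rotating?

clockwise

Near P at (-2.2, -0.0) the arrows circulate clockwise. The curl (z-component) there is about -5; negative curl means clockwise rotation.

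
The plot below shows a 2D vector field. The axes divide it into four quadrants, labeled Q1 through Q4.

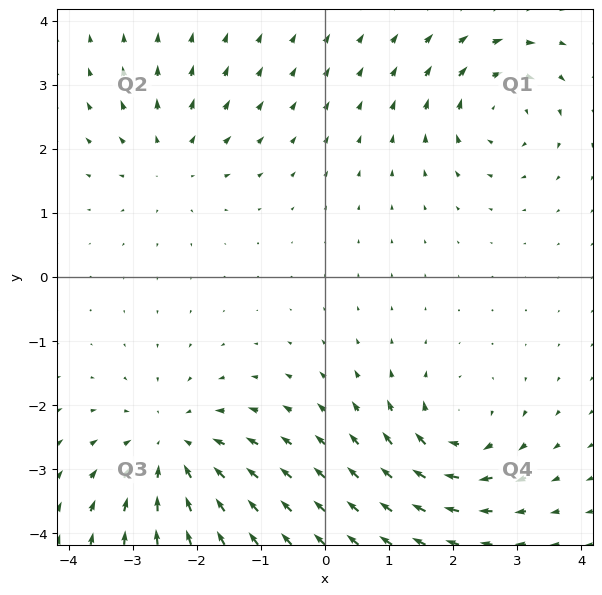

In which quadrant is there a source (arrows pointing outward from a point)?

The source sits at approximately (-2.4, 1.8), which lies in quadrant Q2. The divergence there is about +3, positive as expected for a source.

Q2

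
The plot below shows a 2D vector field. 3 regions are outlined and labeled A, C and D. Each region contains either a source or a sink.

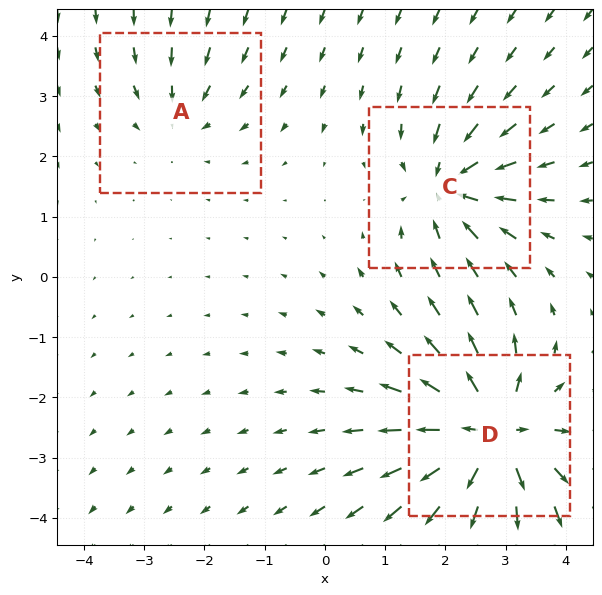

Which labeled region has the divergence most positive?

Divergence at each region's feature centre — A: about -2, C: about -4, D: about +6. Region D is most positive.

D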